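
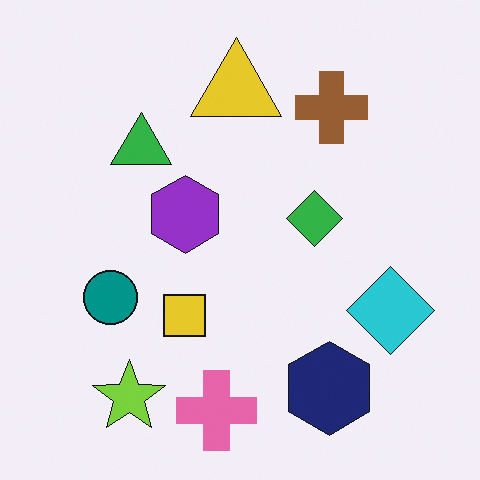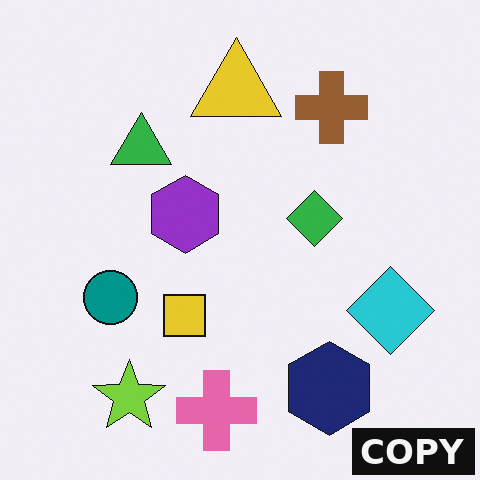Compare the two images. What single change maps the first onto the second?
The image was watermarked with the text "COPY" in the lower-right corner.

A dark label reading "COPY" appears in the lower-right corner.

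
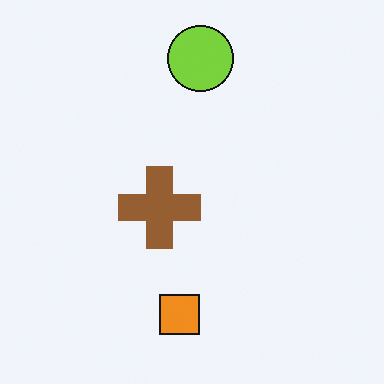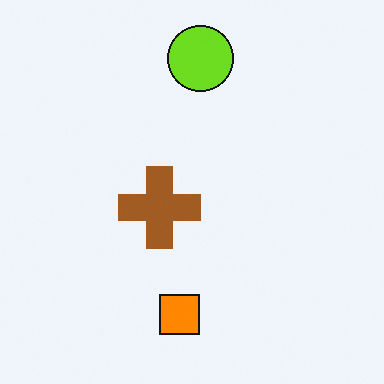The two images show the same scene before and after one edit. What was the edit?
It was slightly oversaturated.

All colors are more vivid — a global saturation change.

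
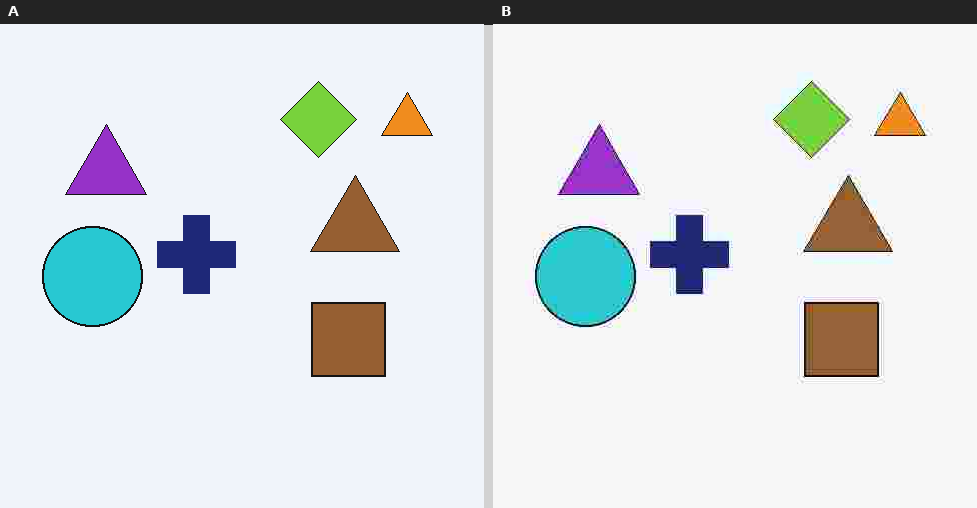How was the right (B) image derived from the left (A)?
It was degraded with heavy JPEG compression.

Blocky 8×8 compression artifacts appear around shape edges and the flat background shows ringing — characteristic JPEG degradation.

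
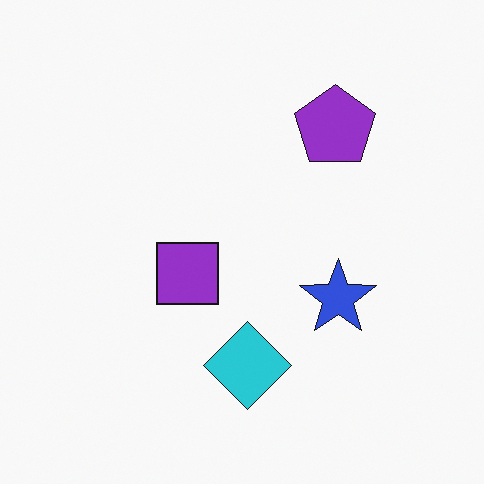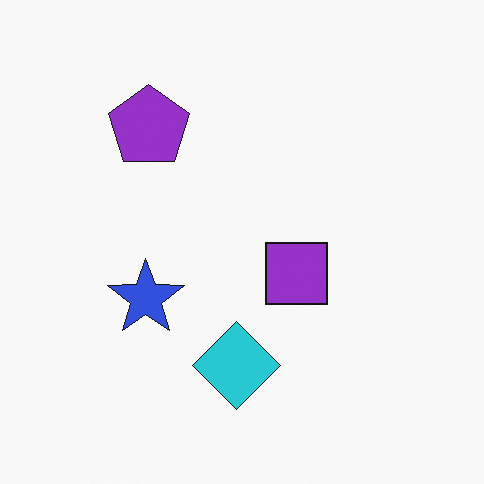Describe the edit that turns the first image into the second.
The transformation is: flipped horizontally (left ↔ right).

The blue star is in the right of the first image and the left of the second — shapes on opposite sides of the vertical midline have swapped in a mirror flip.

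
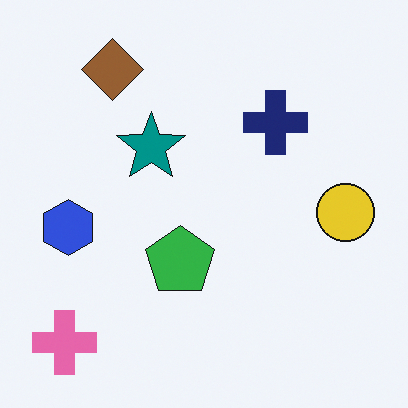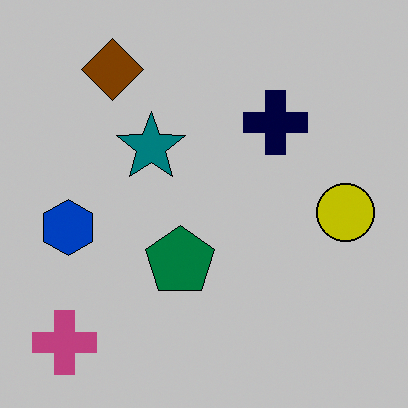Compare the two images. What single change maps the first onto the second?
It was aggressively posterized.

Each flat color has snapped to a coarser quantized level — most visibly, the near-white background has dropped to a flat grey.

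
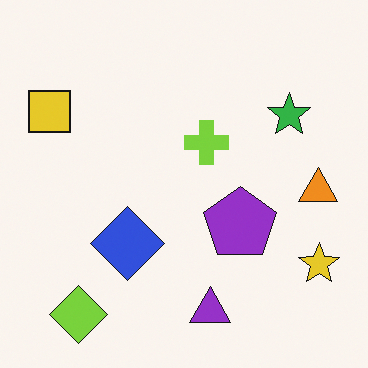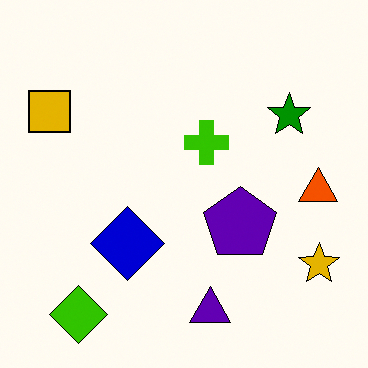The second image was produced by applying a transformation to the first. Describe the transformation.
The image was given much higher contrast.

Tones are pushed away from mid-grey across the whole image — a global contrast change.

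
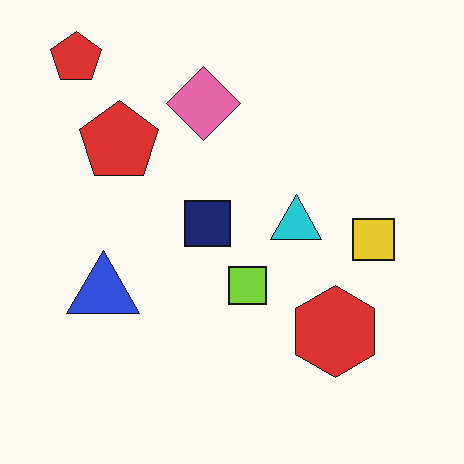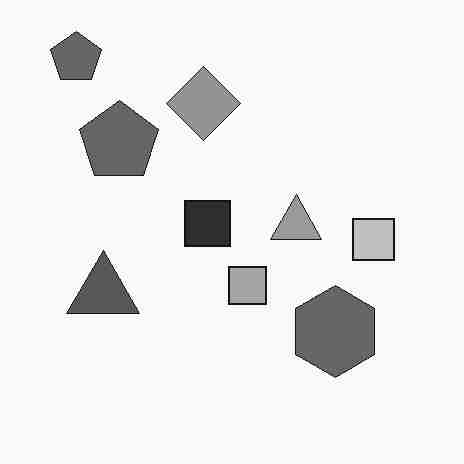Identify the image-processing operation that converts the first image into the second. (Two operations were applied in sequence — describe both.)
Converted to grayscale, then degraded with heavy JPEG compression.

All color is removed — every shape is now a shade of grey. Blocky 8×8 compression artifacts appear around shape edges and the flat background shows ringing — characteristic JPEG degradation.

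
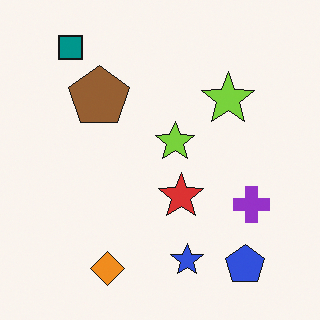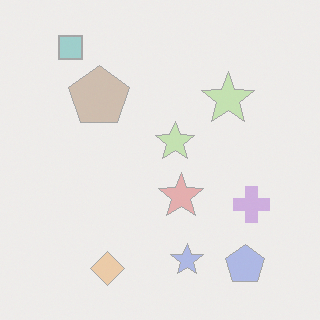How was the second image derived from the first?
The transformation is: washed out (contrast reduced).

Tones are pushed toward mid-grey across the whole image — a global contrast change.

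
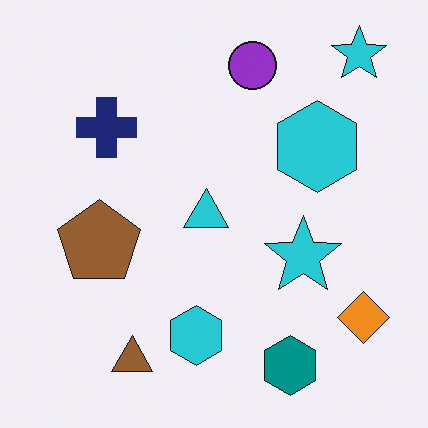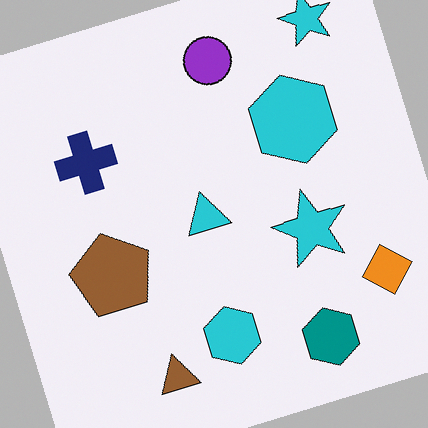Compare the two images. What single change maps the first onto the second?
The image was rotated counter-clockwise by a moderate amount.

Every shape is tilted by the same angle and the image corners show triangular fill wedges — a whole-image rotation by a non-right angle.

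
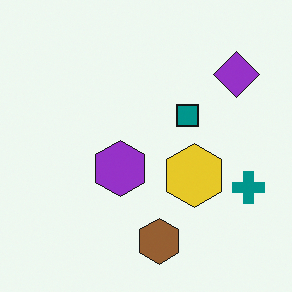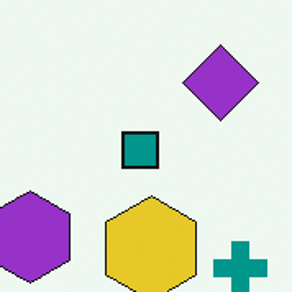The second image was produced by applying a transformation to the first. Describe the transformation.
The transformation is: cropped to a noticeably smaller region and rescaled.

The visible shapes are larger and the field of view is narrower; shapes near the original edges may be partly or wholly outside the frame — a crop-and-rescale.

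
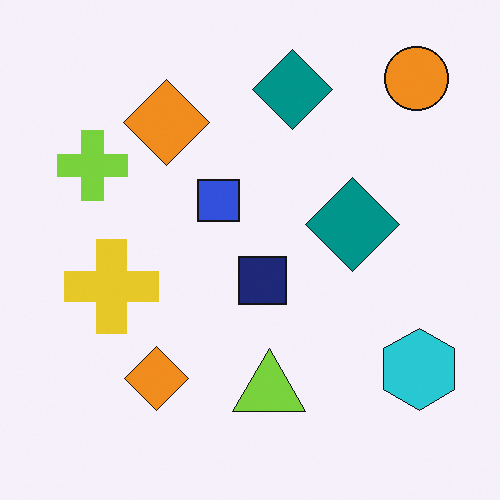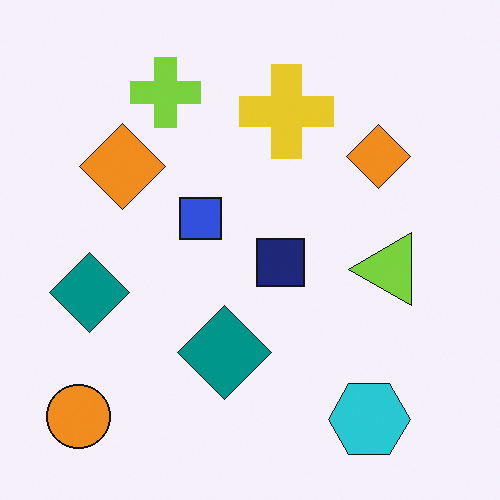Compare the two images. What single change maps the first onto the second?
The second image is the first transposed (reflected across the top-left ↔ bottom-right diagonal).

Shapes have swapped their row and column positions — what was in the top-right is now in the bottom-left — a diagonal reflection.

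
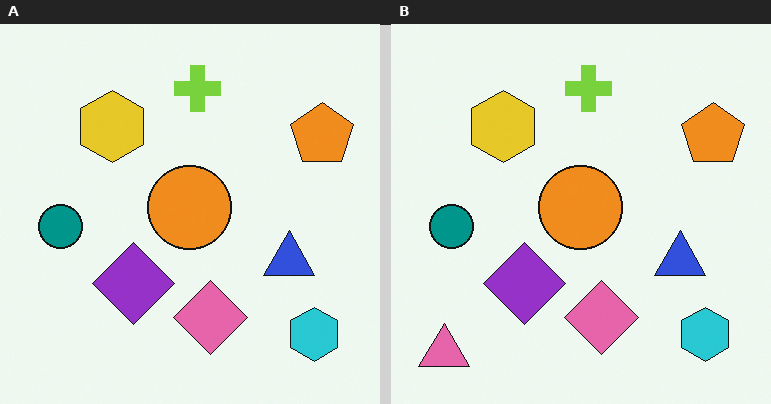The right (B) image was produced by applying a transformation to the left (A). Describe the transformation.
The right (B) image is the left (A) overlaid with an additional pink triangle.

A pink triangle appears in the right (B) image that is absent from the left (A).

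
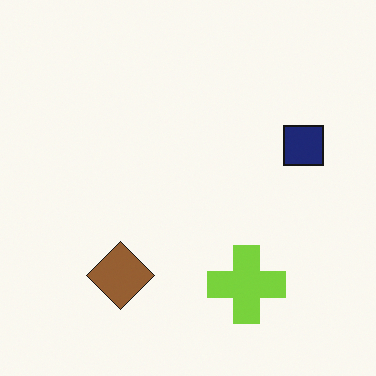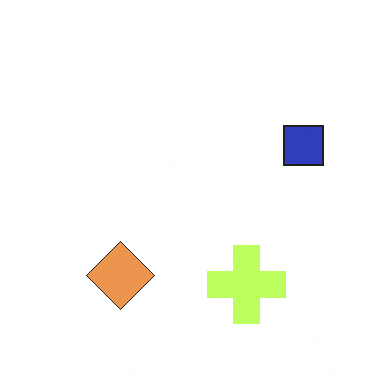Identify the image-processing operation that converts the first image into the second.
Noticeably brightened.

Every pixel — background and shapes alike — is uniformly brightened.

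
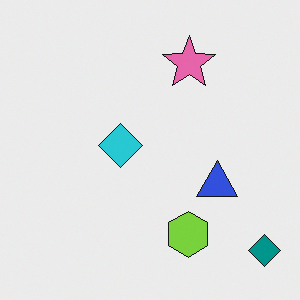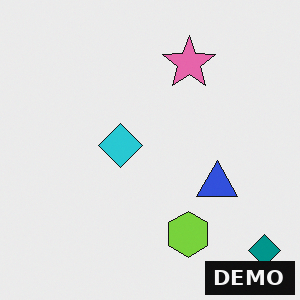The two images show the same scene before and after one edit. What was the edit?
The image was watermarked with the text "DEMO" in the lower-right corner.

A dark label reading "DEMO" appears in the lower-right corner.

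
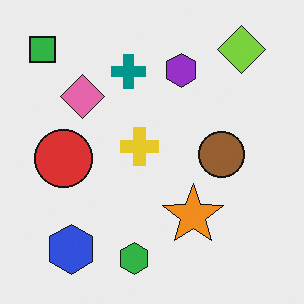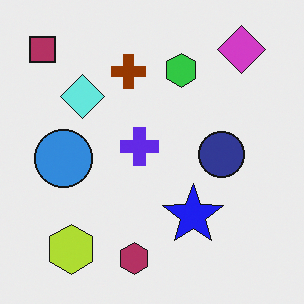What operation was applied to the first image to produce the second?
Hue-shifted by a large amount.

Every shape's color has rotated by the same amount around the hue wheel — a uniform hue shift.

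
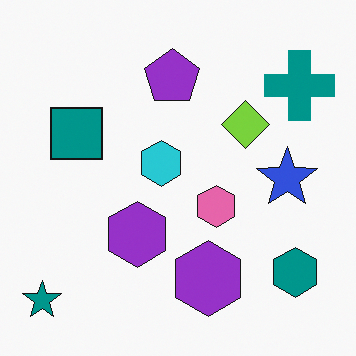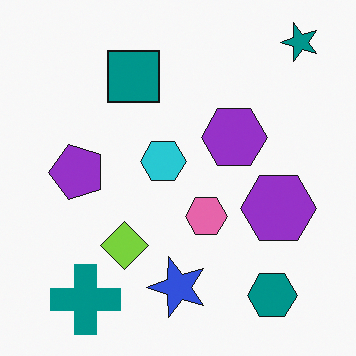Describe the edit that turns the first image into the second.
Transposed (reflected across the top-left ↔ bottom-right diagonal).

Shapes have swapped their row and column positions — what was in the top-right is now in the bottom-left — a diagonal reflection.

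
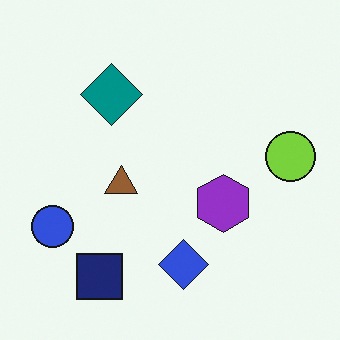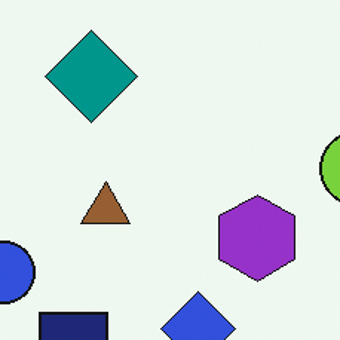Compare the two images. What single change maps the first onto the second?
The image was cropped slightly and scaled back up.

The visible shapes are larger and the field of view is narrower; shapes near the original edges may be partly or wholly outside the frame — a crop-and-rescale.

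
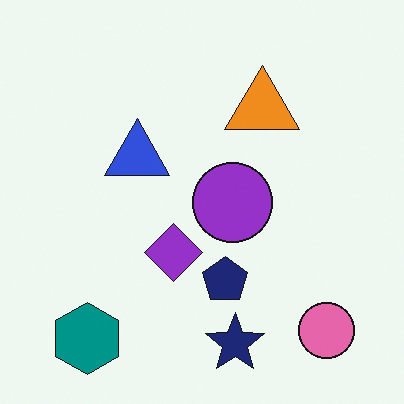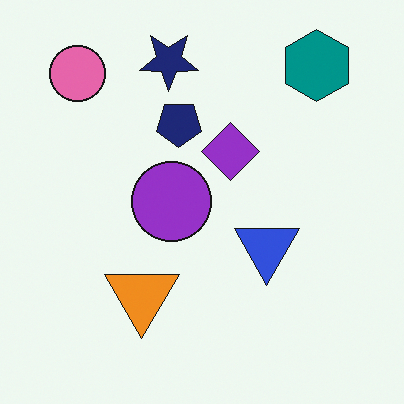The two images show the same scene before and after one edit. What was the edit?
The transformation is: rotated 180°.

The pink circle sits in the bottom-right of the first image and the top-left of the second — consistent with a whole-image 180° rotation.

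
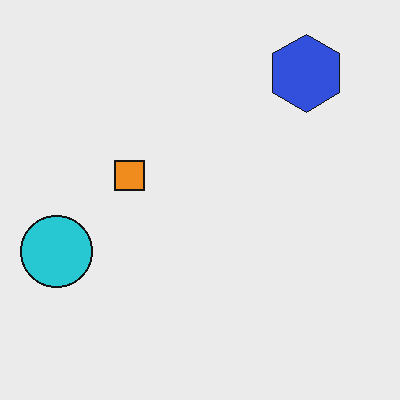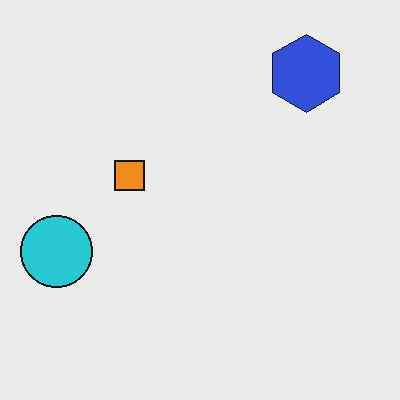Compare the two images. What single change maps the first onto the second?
This is the original image JPEG-compressed with visible artifacts.

Blocky 8×8 compression artifacts appear around shape edges and the flat background shows ringing — characteristic JPEG degradation.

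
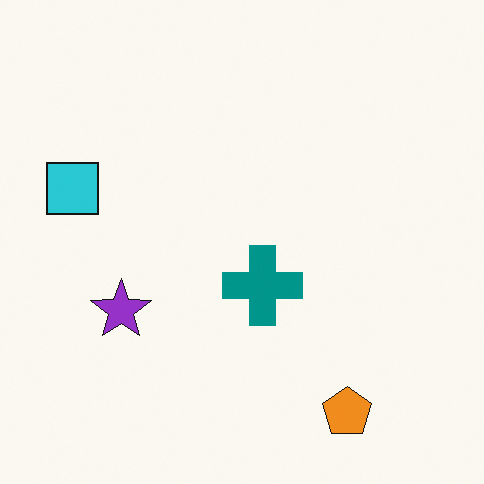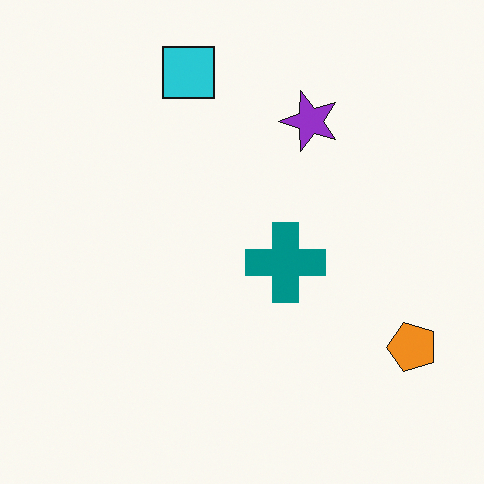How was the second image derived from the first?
The transformation is: transposed (reflected across the top-left ↔ bottom-right diagonal).

Shapes have swapped their row and column positions — what was in the top-right is now in the bottom-left — a diagonal reflection.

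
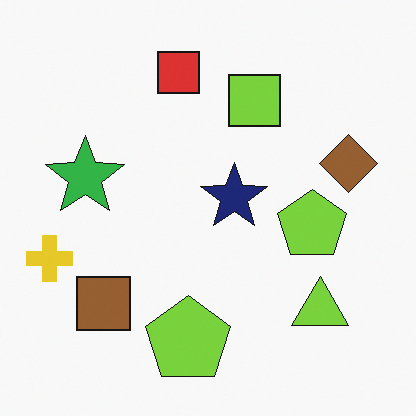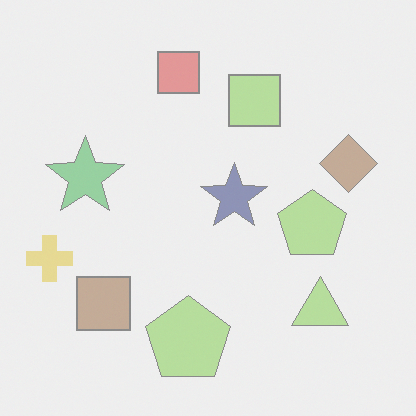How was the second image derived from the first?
The transformation is: given much lower contrast.

Tones are pushed toward mid-grey across the whole image — a global contrast change.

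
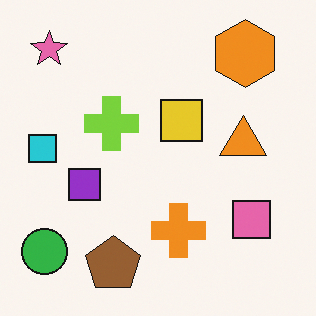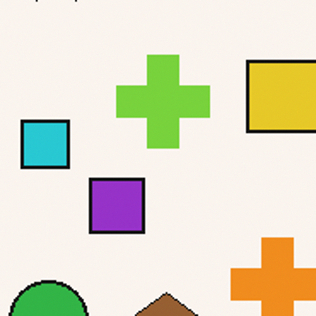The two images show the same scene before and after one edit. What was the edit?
This is the original image cropped to a noticeably smaller region and rescaled.

The visible shapes are larger and the field of view is narrower; shapes near the original edges may be partly or wholly outside the frame — a crop-and-rescale.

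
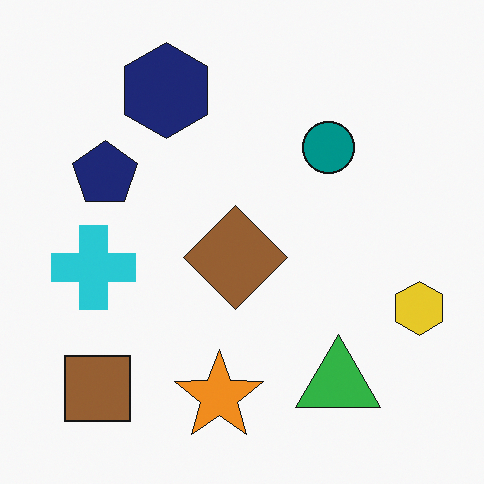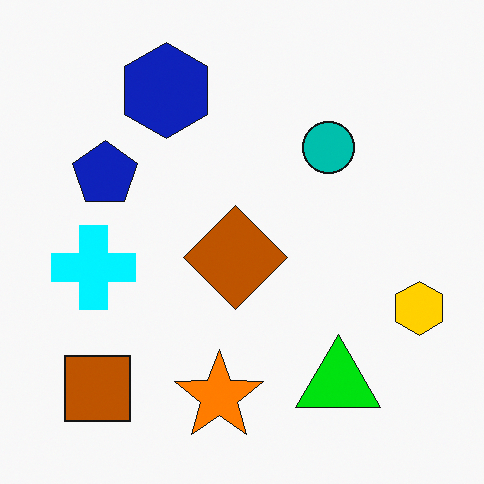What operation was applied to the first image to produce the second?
The image was made much more vivid (saturation change).

All colors are more vivid — a global saturation change.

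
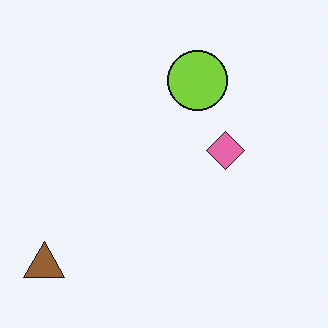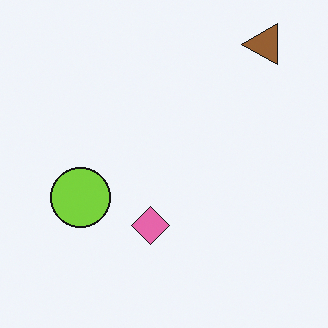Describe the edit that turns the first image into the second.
This is the original image transposed (reflected across the top-left ↔ bottom-right diagonal).

Shapes have swapped their row and column positions — what was in the top-right is now in the bottom-left — a diagonal reflection.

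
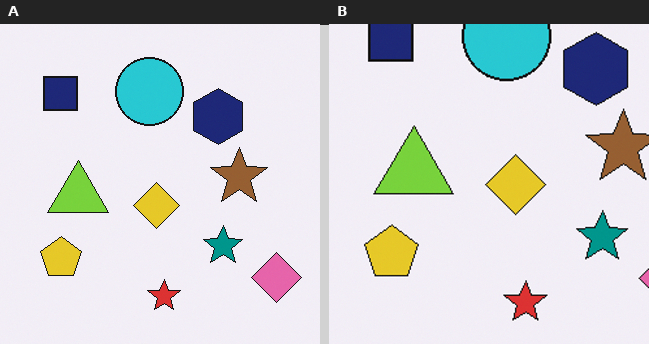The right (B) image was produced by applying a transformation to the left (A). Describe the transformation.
Cropped slightly and scaled back up.

The visible shapes are larger and the field of view is narrower; shapes near the original edges may be partly or wholly outside the frame — a crop-and-rescale.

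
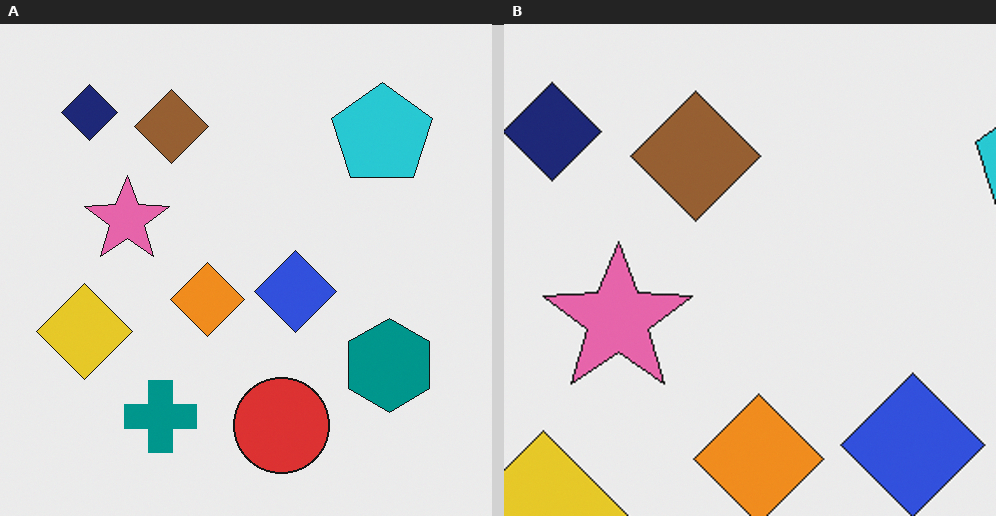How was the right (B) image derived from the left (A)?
The right (B) image is the left (A) cropped to a noticeably smaller region and rescaled.

The visible shapes are larger and the field of view is narrower; shapes near the original edges may be partly or wholly outside the frame — a crop-and-rescale.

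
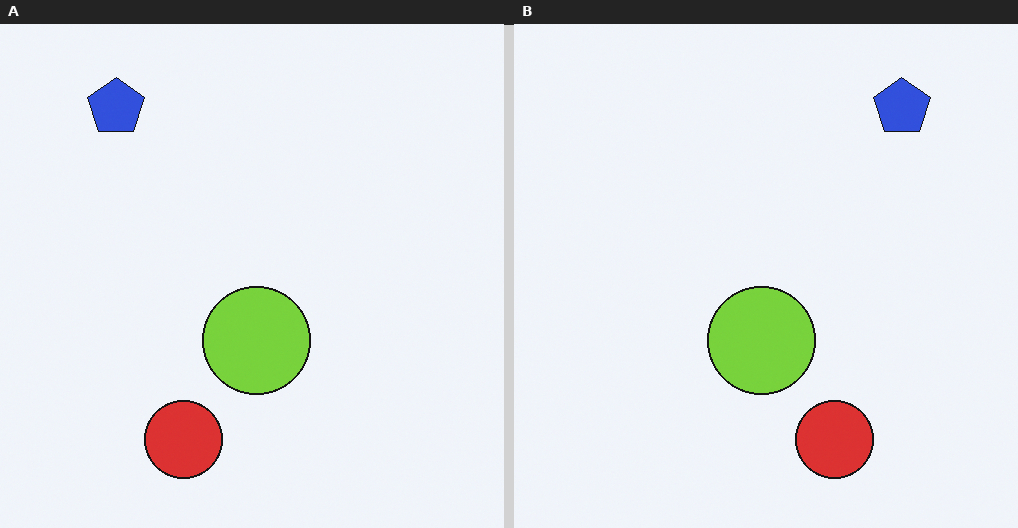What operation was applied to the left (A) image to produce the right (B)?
It was flipped horizontally (left ↔ right).

The blue pentagon is in the top-left of the left (A) image and the top-right of the right (B) — shapes on opposite sides of the vertical midline have swapped in a mirror flip.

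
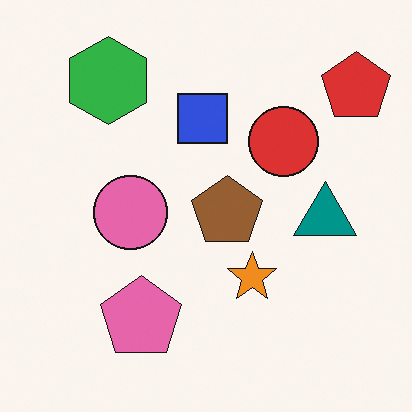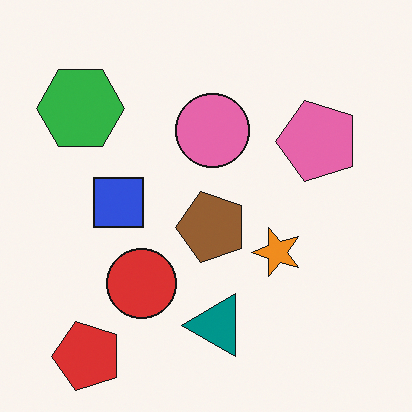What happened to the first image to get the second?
This is the original image transposed (reflected across the top-left ↔ bottom-right diagonal).

Shapes have swapped their row and column positions — what was in the top-right is now in the bottom-left — a diagonal reflection.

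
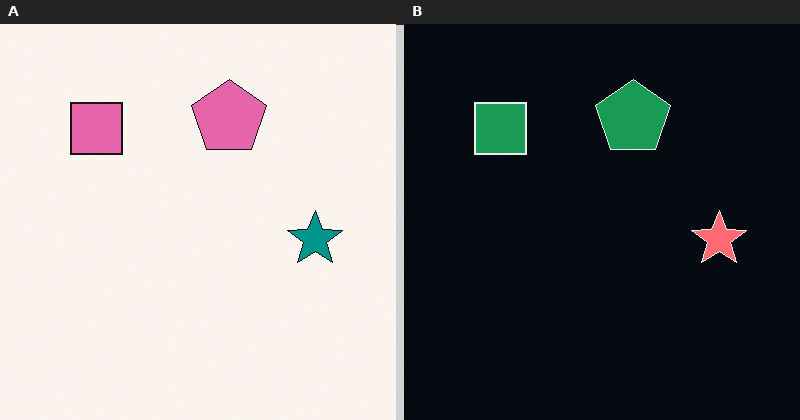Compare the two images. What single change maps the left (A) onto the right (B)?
It was color-inverted (negative).

The light background has become dark and every shape's color is its complement — a photographic negative.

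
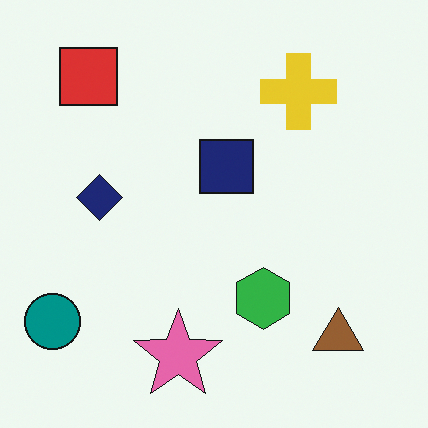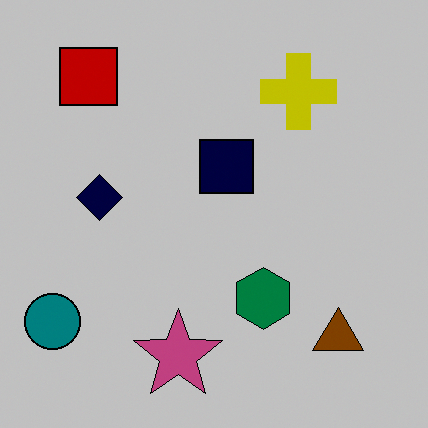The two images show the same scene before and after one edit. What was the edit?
The image was heavily posterized to just a handful of flat colors.

Each flat color has snapped to a coarser quantized level — most visibly, the near-white background has dropped to a flat grey.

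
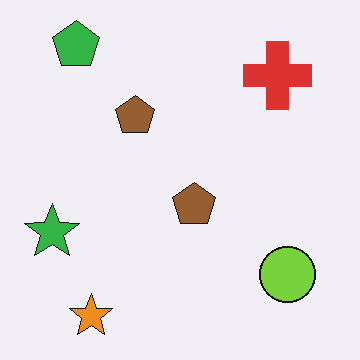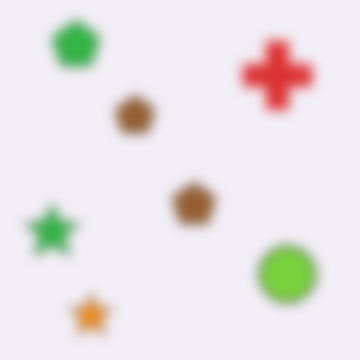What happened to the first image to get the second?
The second image is the first heavily blurred.

Shape edges and outlines are uniformly softened across the whole image.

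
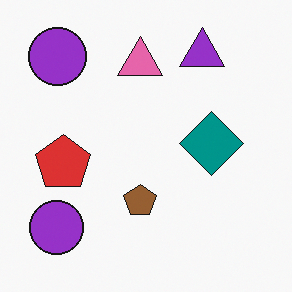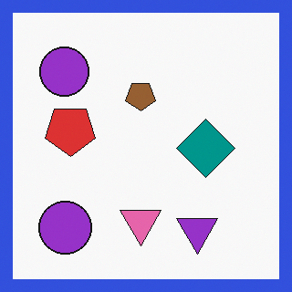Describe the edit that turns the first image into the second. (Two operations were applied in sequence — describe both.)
The image was flipped vertically (top ↔ bottom), then framed with a blue border.

The purple triangle is in the top-right of the first image and the bottom-right of the second — shapes on opposite sides of the horizontal midline have swapped in a mirror flip. A solid blue frame runs around the edge of the second image, with the content slightly shrunk inside it.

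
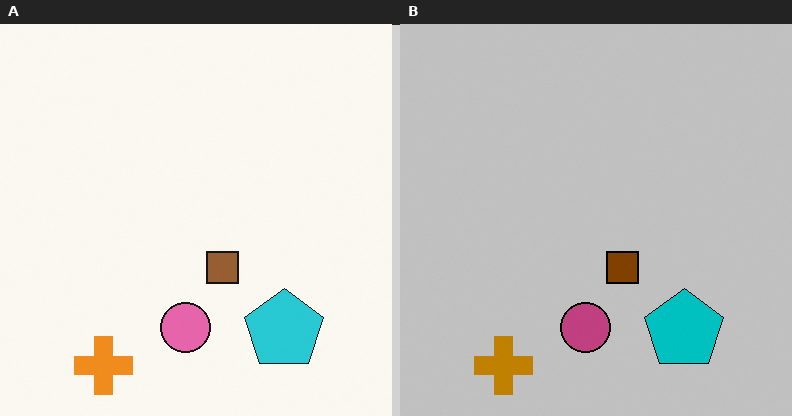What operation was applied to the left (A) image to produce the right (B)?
The right (B) image is the left (A) aggressively posterized.

Each flat color has snapped to a coarser quantized level — most visibly, the near-white background has dropped to a flat grey.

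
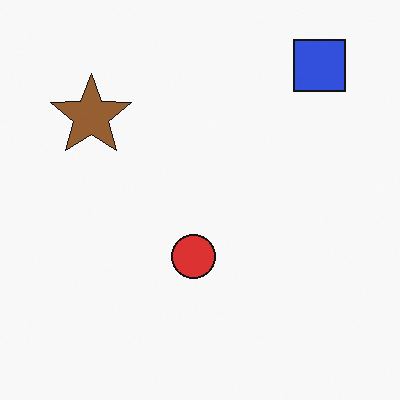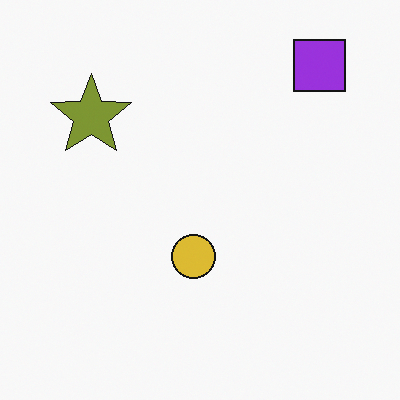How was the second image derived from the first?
Hue-shifted slightly.

Every shape's color has rotated by the same amount around the hue wheel — a uniform hue shift.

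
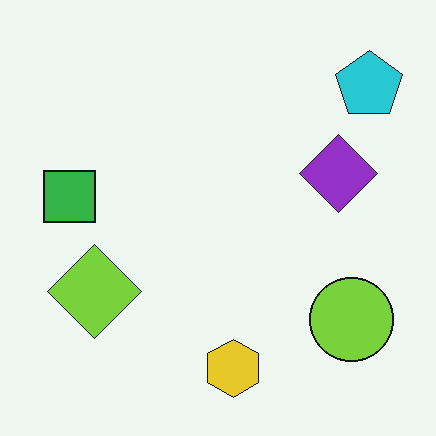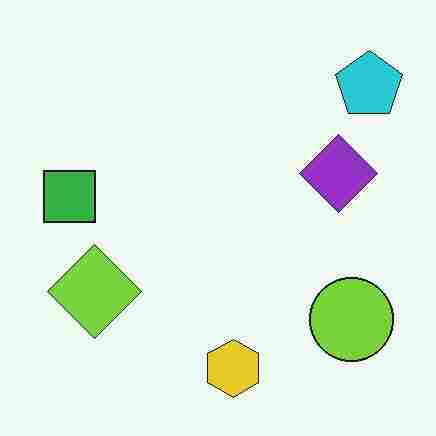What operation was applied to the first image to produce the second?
The second image is the first heavily JPEG-compressed with obvious blocking artifacts.

Blocky 8×8 compression artifacts appear around shape edges and the flat background shows ringing — characteristic JPEG degradation.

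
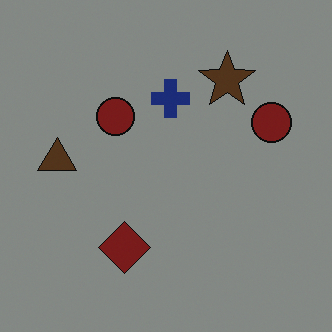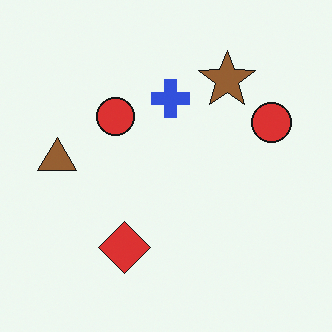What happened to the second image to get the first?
The transformation is: substantially darkened.

Every pixel — background and shapes alike — is uniformly darkened.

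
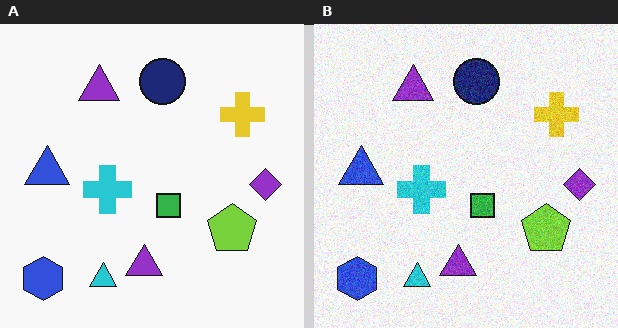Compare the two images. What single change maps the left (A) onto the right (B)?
Degraded with visible gaussian noise.

Random speckle covers the whole image, including the flat background.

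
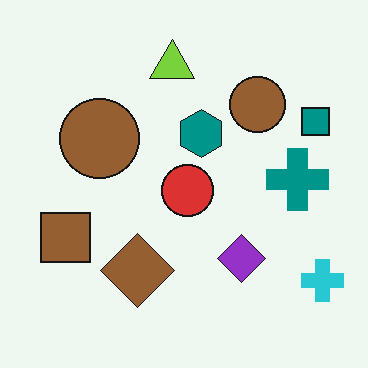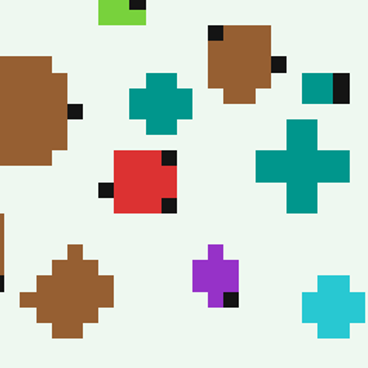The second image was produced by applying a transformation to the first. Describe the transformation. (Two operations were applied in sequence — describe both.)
The image was heavily pixelated into large blocks, then cropped slightly and scaled back up.

Shapes are reduced to large square blocks; fine edges and outlines are lost — a downscale-then-upscale (mosaic) effect. The visible shapes are larger and the field of view is narrower; shapes near the original edges may be partly or wholly outside the frame — a crop-and-rescale.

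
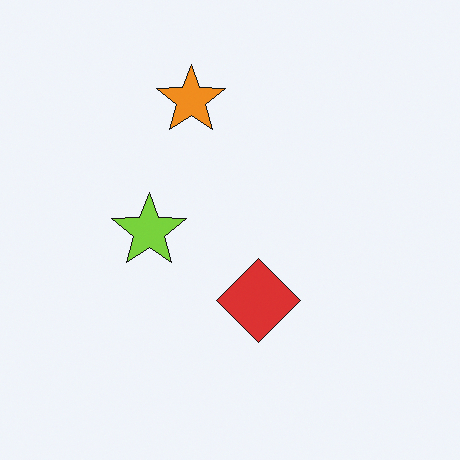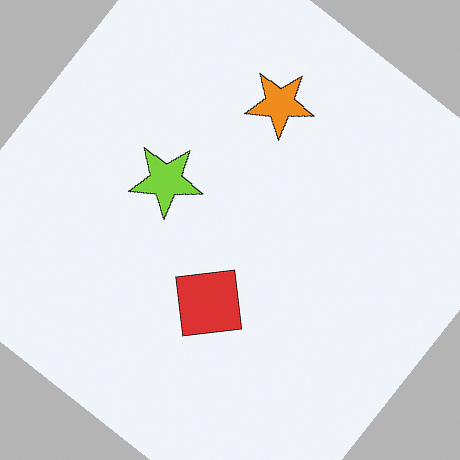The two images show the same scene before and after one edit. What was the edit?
This is the original image rotated clockwise by a large amount — several tens of degrees.

Every shape is tilted by the same angle and the image corners show triangular fill wedges — a whole-image rotation by a non-right angle.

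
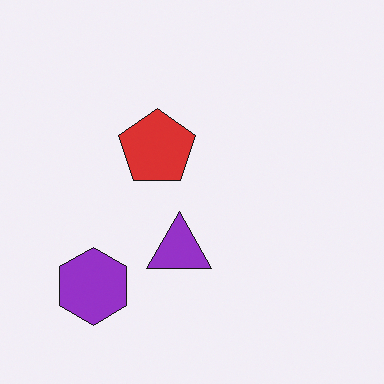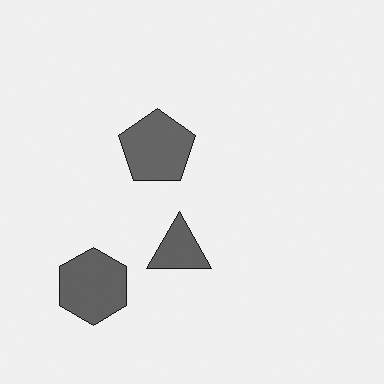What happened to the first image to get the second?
The second image is the first converted to grayscale.

All color is removed — every shape is now a shade of grey.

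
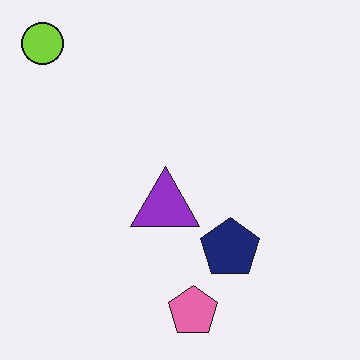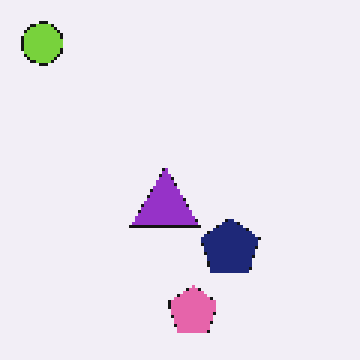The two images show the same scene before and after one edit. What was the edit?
It was lightly pixelated (a mild mosaic effect).

Shapes are reduced to large square blocks; fine edges and outlines are lost — a downscale-then-upscale (mosaic) effect.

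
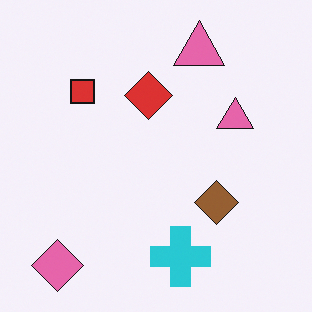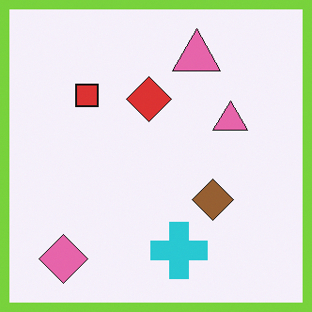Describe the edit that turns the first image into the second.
Framed with a lime border.

A solid lime frame runs around the edge of the second image, with the content slightly shrunk inside it.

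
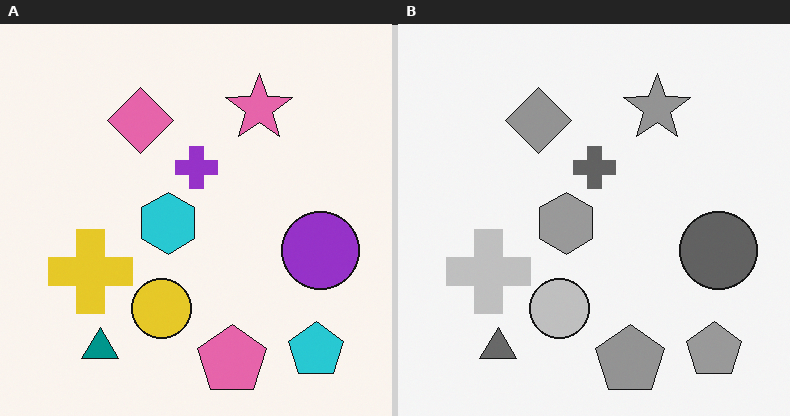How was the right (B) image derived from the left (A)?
It was converted to grayscale.

All color is removed — every shape is now a shade of grey.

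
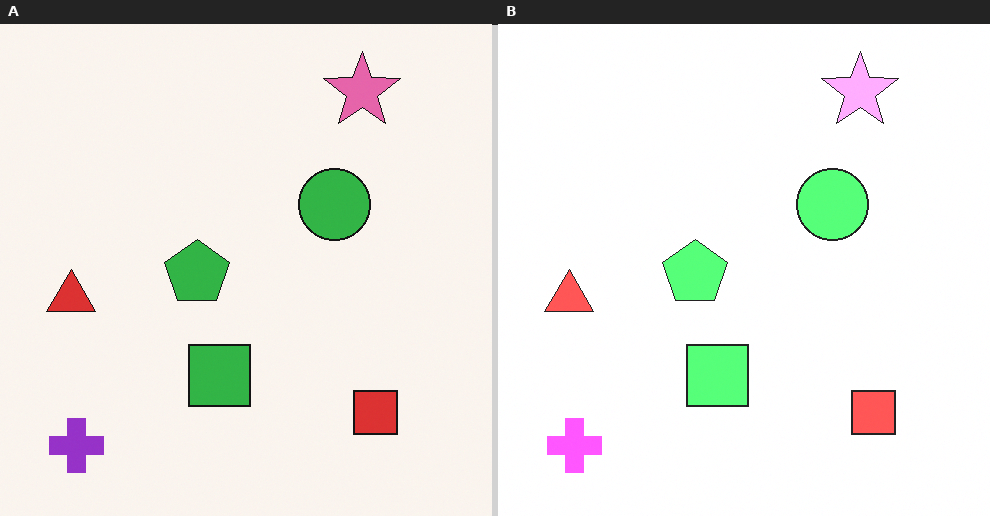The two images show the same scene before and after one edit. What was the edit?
This is the original image brightened a lot.

Every pixel — background and shapes alike — is uniformly brightened.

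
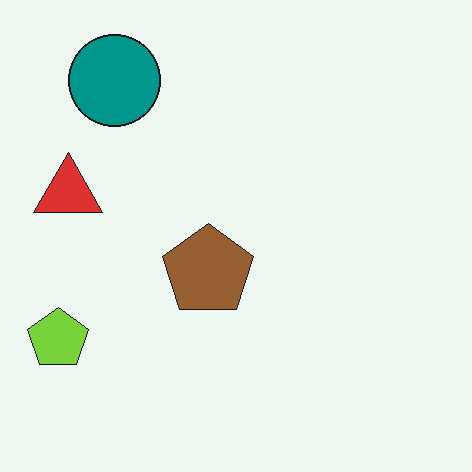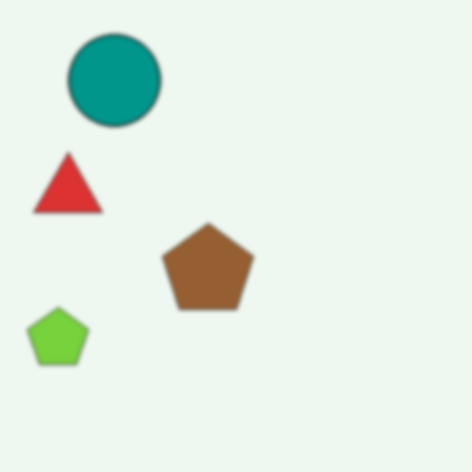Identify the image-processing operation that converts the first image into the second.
Lightly blurred.

Shape edges and outlines are uniformly softened across the whole image.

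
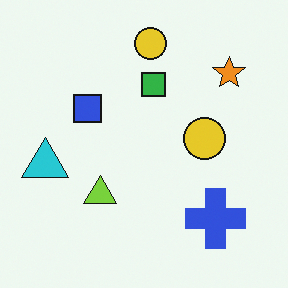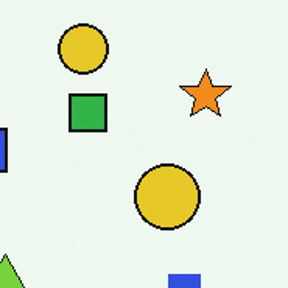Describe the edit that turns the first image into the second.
This is the original image cropped slightly and scaled back up.

The visible shapes are larger and the field of view is narrower; shapes near the original edges may be partly or wholly outside the frame — a crop-and-rescale.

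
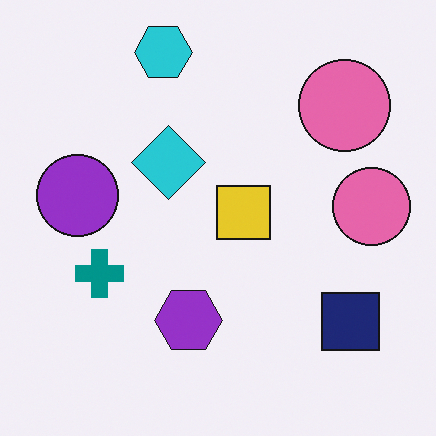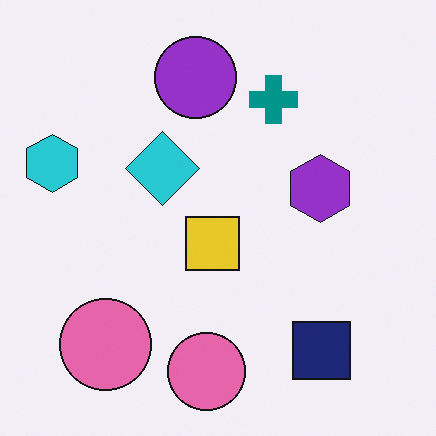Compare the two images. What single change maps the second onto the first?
The transformation is: transposed (reflected across the top-left ↔ bottom-right diagonal).

Shapes have swapped their row and column positions — what was in the top-right is now in the bottom-left — a diagonal reflection.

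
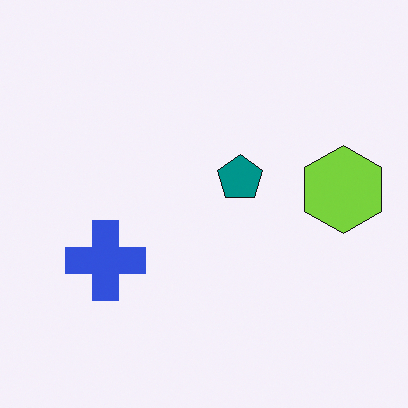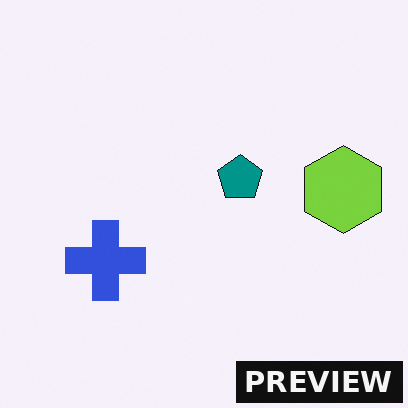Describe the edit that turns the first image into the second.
It was watermarked with the text "PREVIEW" in the lower-right corner.

A dark label reading "PREVIEW" appears in the lower-right corner.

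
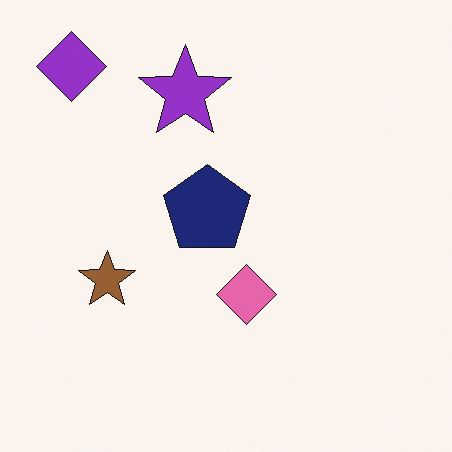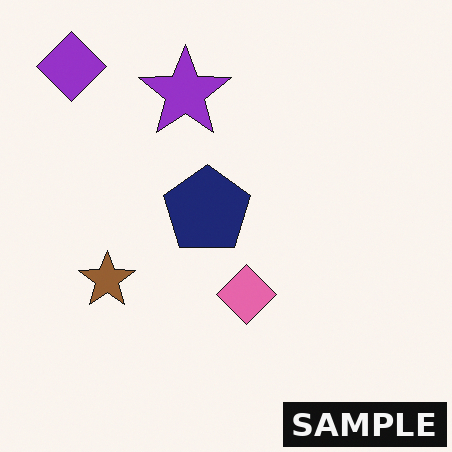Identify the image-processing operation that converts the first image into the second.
The transformation is: watermarked with the text "SAMPLE" in the lower-right corner.

A dark label reading "SAMPLE" appears in the lower-right corner.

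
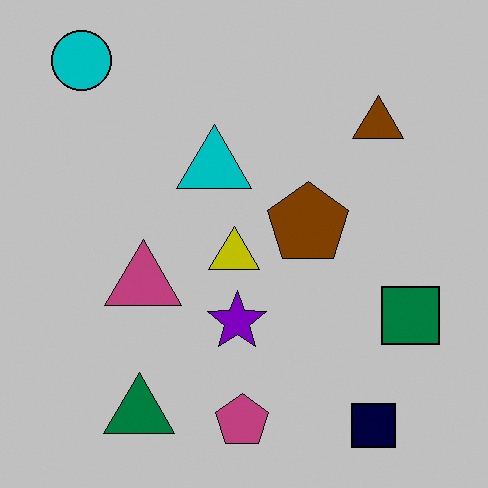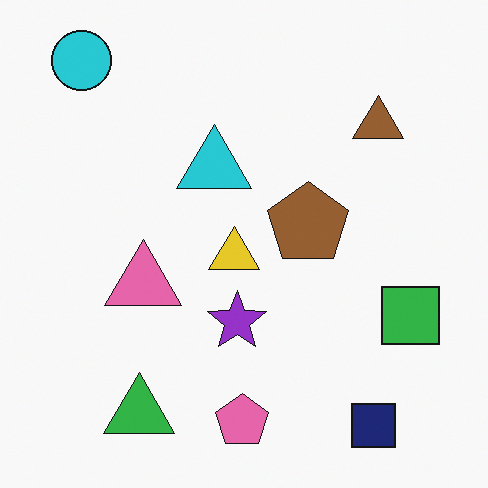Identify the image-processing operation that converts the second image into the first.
Aggressively posterized.

Each flat color has snapped to a coarser quantized level — most visibly, the near-white background has dropped to a flat grey.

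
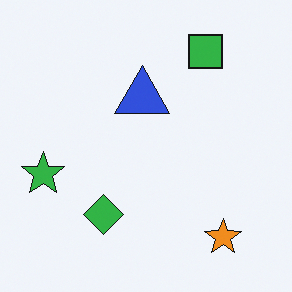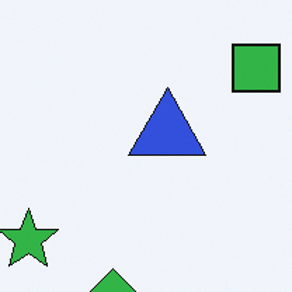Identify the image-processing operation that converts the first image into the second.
The transformation is: cropped slightly and scaled back up.

The visible shapes are larger and the field of view is narrower; shapes near the original edges may be partly or wholly outside the frame — a crop-and-rescale.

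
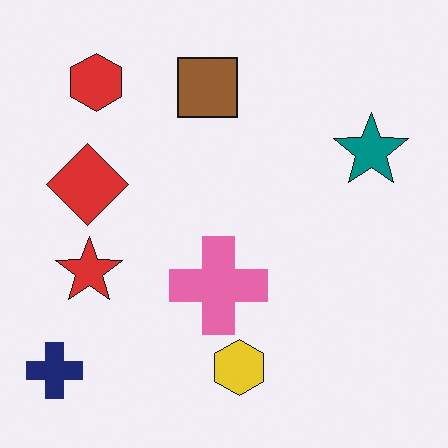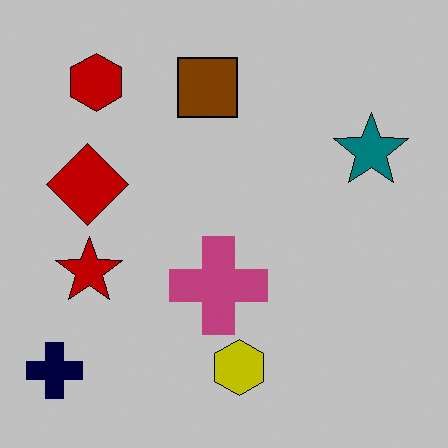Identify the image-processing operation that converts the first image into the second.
The second image is the first aggressively posterized.

Each flat color has snapped to a coarser quantized level — most visibly, the near-white background has dropped to a flat grey.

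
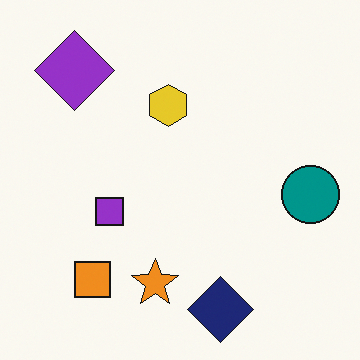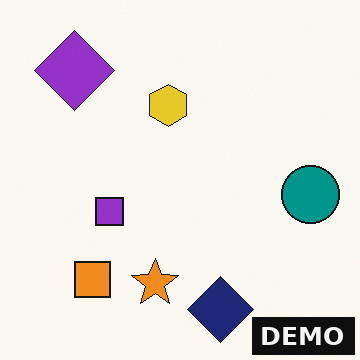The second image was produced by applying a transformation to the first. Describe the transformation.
The transformation is: watermarked with the text "DEMO" in the lower-right corner.

A dark label reading "DEMO" appears in the lower-right corner.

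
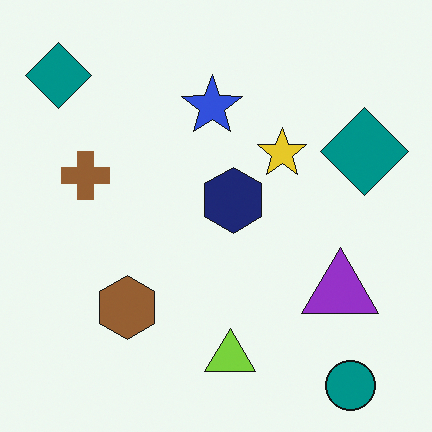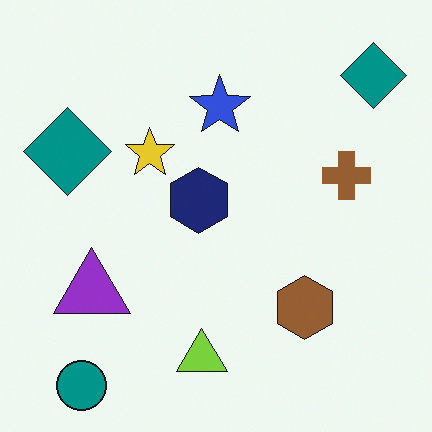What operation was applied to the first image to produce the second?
The image was flipped horizontally (left ↔ right).

The teal circle is in the bottom-right of the first image and the bottom-left of the second — shapes on opposite sides of the vertical midline have swapped in a mirror flip.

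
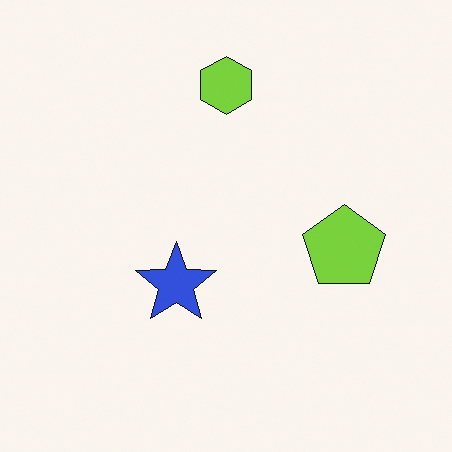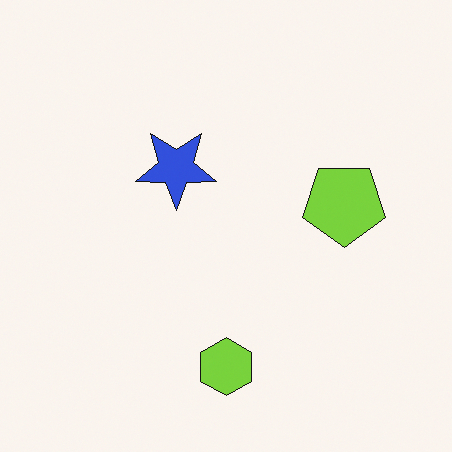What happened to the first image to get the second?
The transformation is: flipped vertically (top ↔ bottom).

The lime hexagon is in the top of the first image and the bottom of the second — shapes on opposite sides of the horizontal midline have swapped in a mirror flip.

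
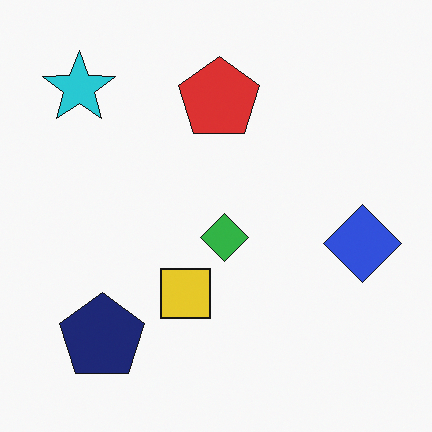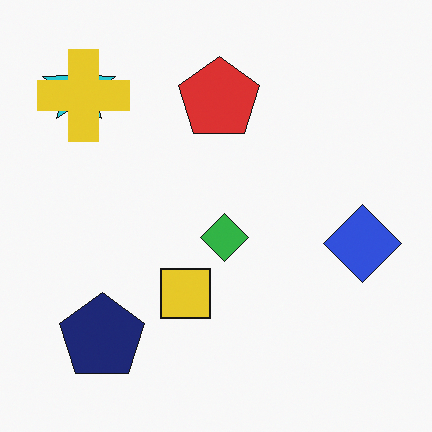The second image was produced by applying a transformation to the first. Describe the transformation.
The transformation is: overlaid with an additional yellow cross.

A yellow cross appears in the second image that is absent from the first.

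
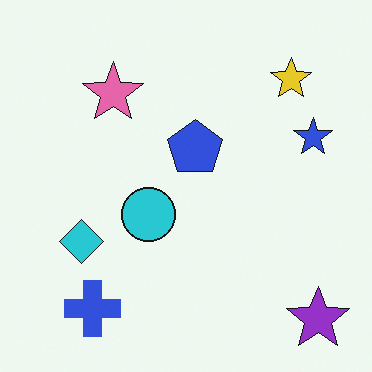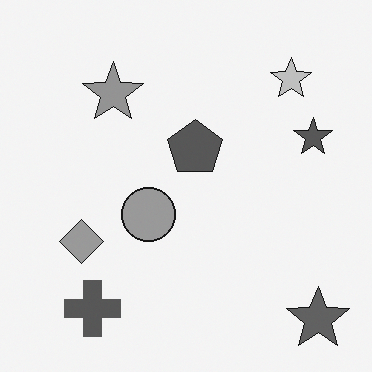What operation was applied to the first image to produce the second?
The second image is the first converted to grayscale.

All color is removed — every shape is now a shade of grey.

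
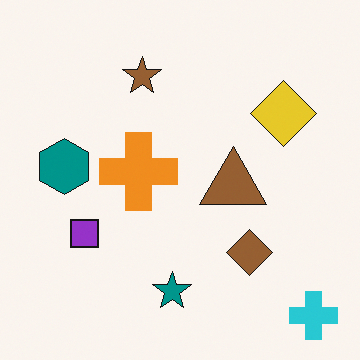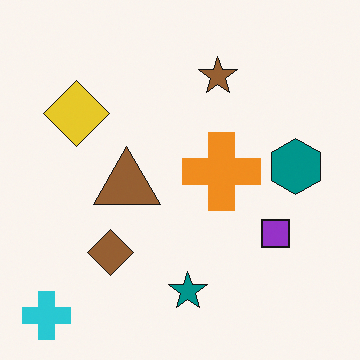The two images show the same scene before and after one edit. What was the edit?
The transformation is: flipped horizontally (left ↔ right).

The cyan cross is in the bottom-right of the first image and the bottom-left of the second — shapes on opposite sides of the vertical midline have swapped in a mirror flip.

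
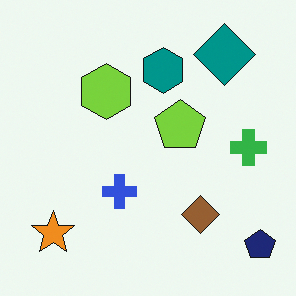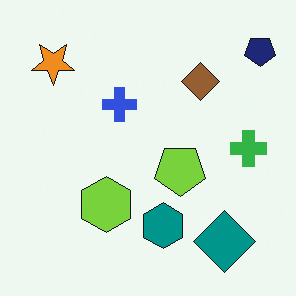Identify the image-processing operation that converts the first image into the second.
Flipped vertically (top ↔ bottom).

The navy pentagon is in the bottom-right of the first image and the top-right of the second — shapes on opposite sides of the horizontal midline have swapped in a mirror flip.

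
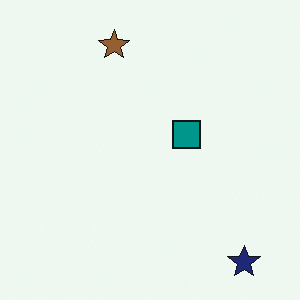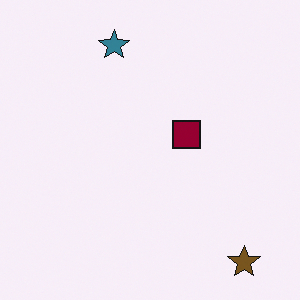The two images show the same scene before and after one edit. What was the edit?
The transformation is: hue-shifted by a large amount.

Every shape's color has rotated by the same amount around the hue wheel — a uniform hue shift.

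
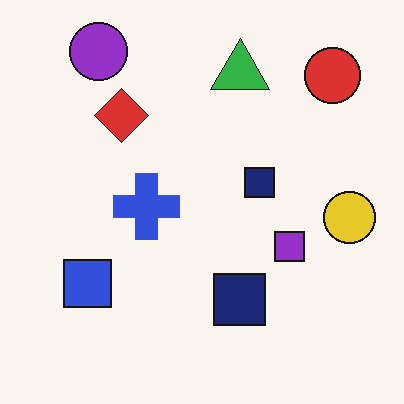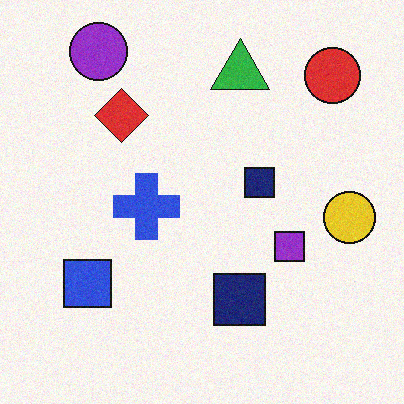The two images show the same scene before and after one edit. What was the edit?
This is the original image degraded with subtle gaussian noise.

Random speckle covers the whole image, including the flat background.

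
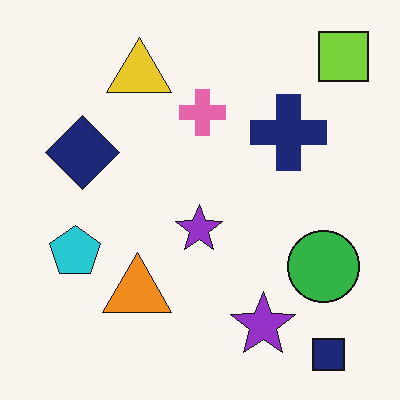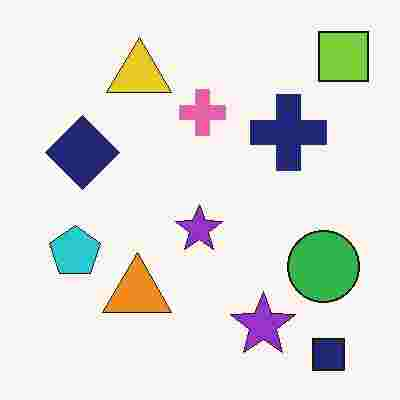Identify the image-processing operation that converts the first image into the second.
The second image is the first degraded with heavy JPEG compression.

Blocky 8×8 compression artifacts appear around shape edges and the flat background shows ringing — characteristic JPEG degradation.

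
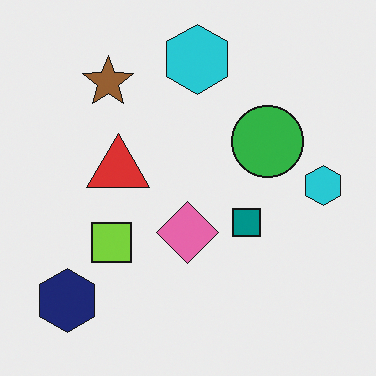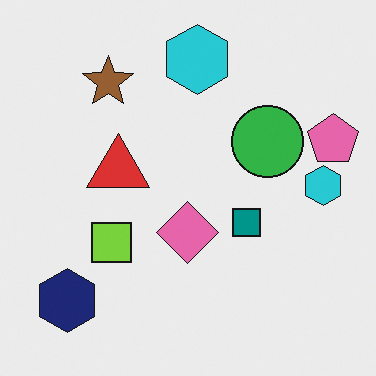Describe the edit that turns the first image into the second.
The transformation is: overlaid with an additional pink pentagon.

A pink pentagon appears in the second image that is absent from the first.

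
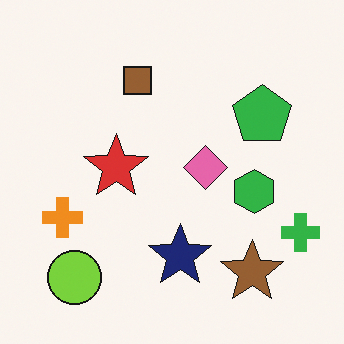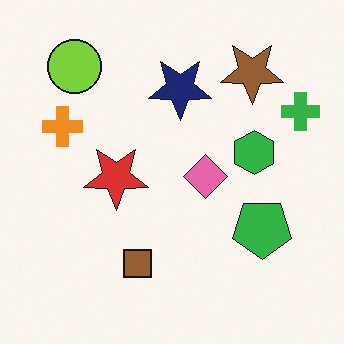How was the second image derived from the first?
This is the original image flipped vertically (top ↔ bottom).

The lime circle is in the bottom-left of the first image and the top-left of the second — shapes on opposite sides of the horizontal midline have swapped in a mirror flip.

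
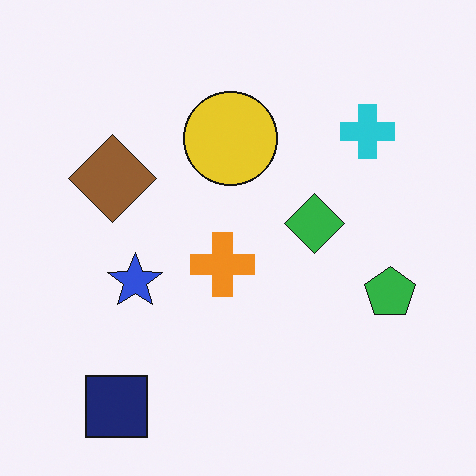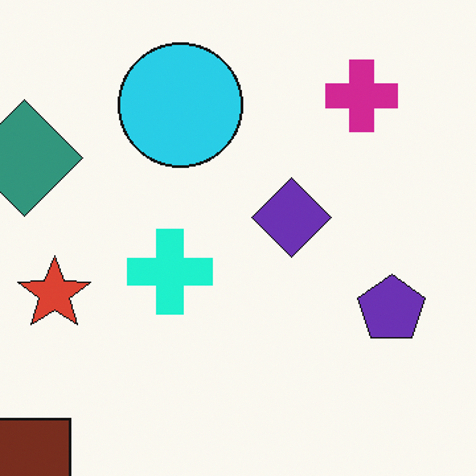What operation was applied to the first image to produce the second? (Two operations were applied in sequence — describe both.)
It was cropped slightly and scaled back up, then hue-shifted by a moderate amount.

The visible shapes are larger and the field of view is narrower; shapes near the original edges may be partly or wholly outside the frame — a crop-and-rescale. Every shape's color has rotated by the same amount around the hue wheel — a uniform hue shift.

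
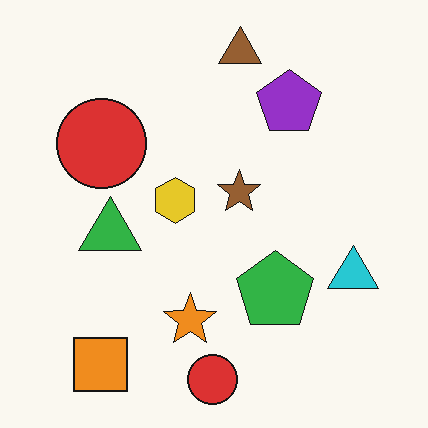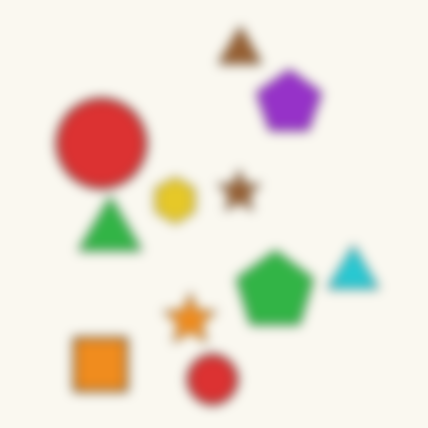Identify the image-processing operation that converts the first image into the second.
This is the original image heavily blurred.

Shape edges and outlines are uniformly softened across the whole image.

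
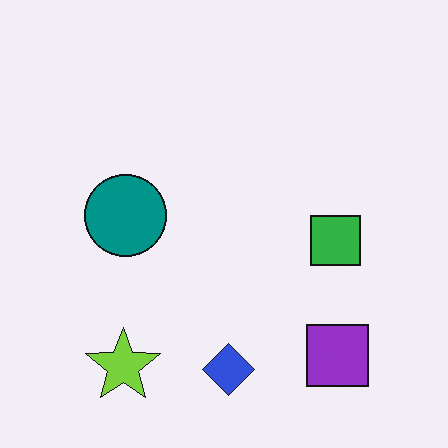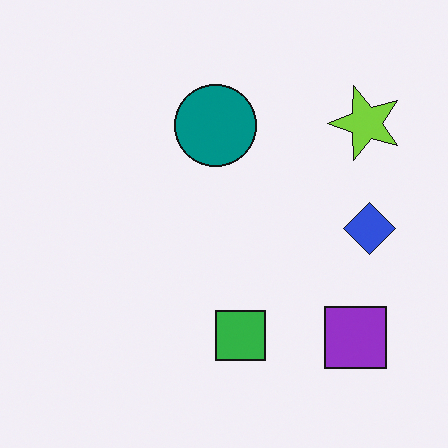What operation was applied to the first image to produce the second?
This is the original image transposed (reflected across the top-left ↔ bottom-right diagonal).

Shapes have swapped their row and column positions — what was in the top-right is now in the bottom-left — a diagonal reflection.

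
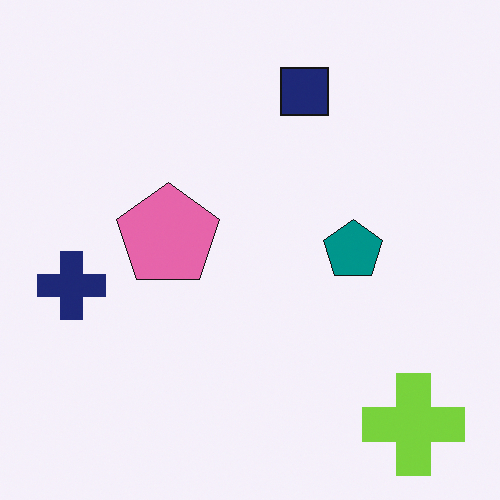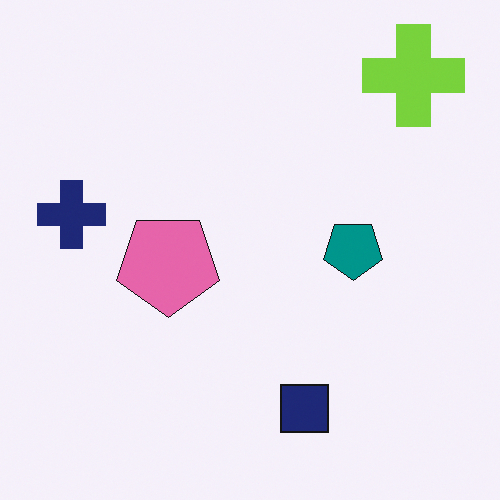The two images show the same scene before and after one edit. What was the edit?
The transformation is: flipped vertically (top ↔ bottom).

The lime cross is in the bottom-right of the first image and the top-right of the second — shapes on opposite sides of the horizontal midline have swapped in a mirror flip.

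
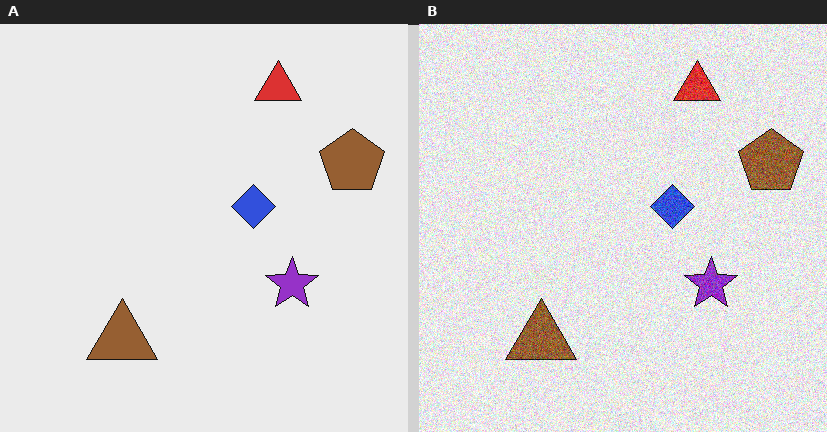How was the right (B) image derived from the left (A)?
Degraded with visible gaussian noise.

Random speckle covers the whole image, including the flat background.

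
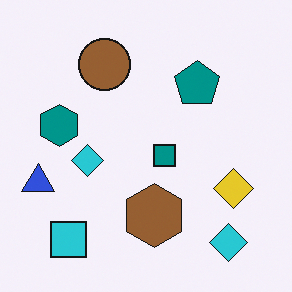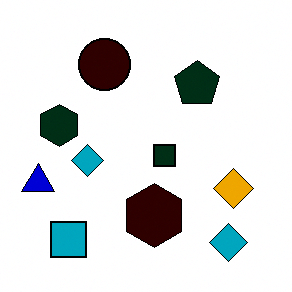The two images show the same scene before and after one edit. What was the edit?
Boosted in contrast.

Tones are pushed away from mid-grey across the whole image — a global contrast change.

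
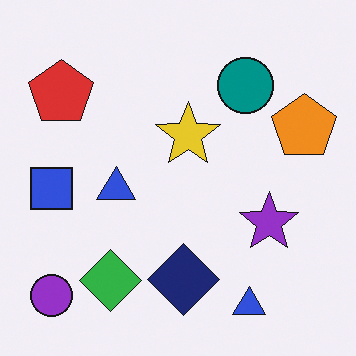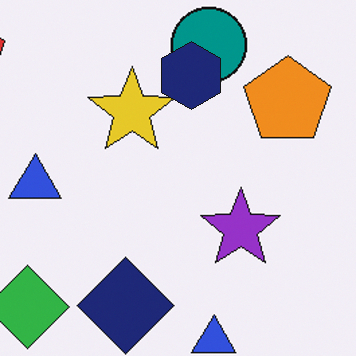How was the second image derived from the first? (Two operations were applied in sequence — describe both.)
This is the original image cropped to a modestly smaller region and rescaled, then overlaid with an additional navy hexagon.

The visible shapes are larger and the field of view is narrower; shapes near the original edges may be partly or wholly outside the frame — a crop-and-rescale. A navy hexagon appears in the second image that is absent from the first.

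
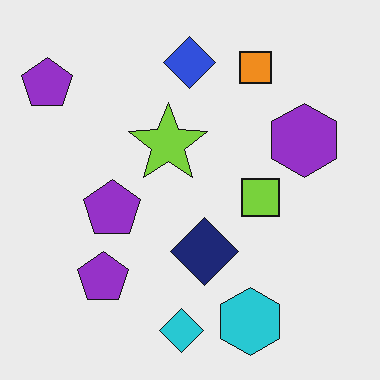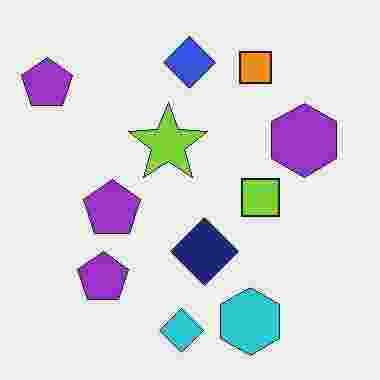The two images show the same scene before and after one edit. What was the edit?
The image was degraded with heavy JPEG compression.

Blocky 8×8 compression artifacts appear around shape edges and the flat background shows ringing — characteristic JPEG degradation.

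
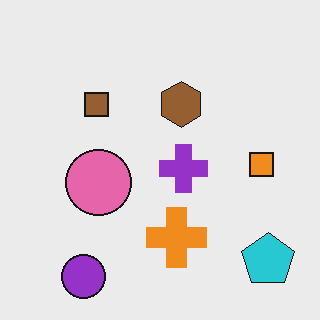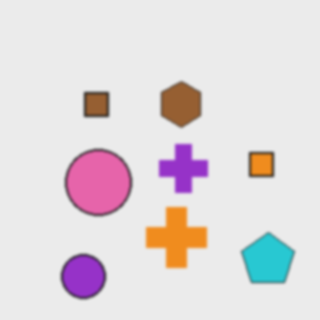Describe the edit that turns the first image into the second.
The transformation is: given a subtle gaussian blur.

Shape edges and outlines are uniformly softened across the whole image.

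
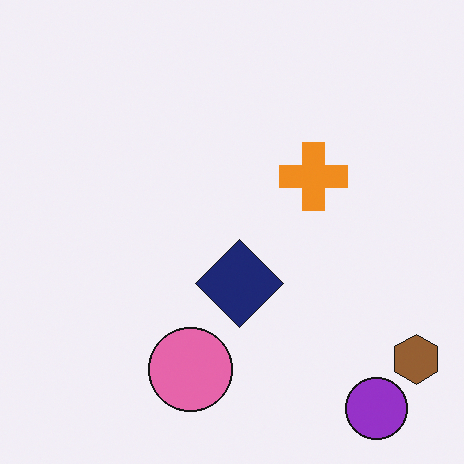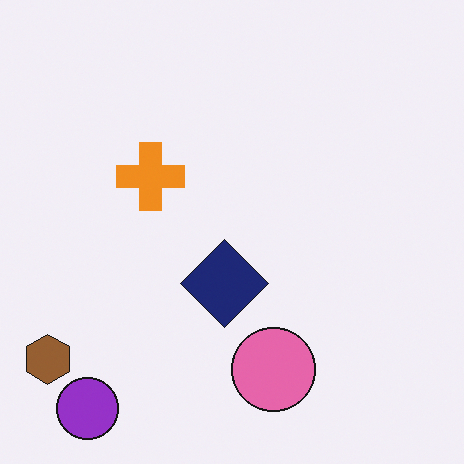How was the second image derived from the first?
It was flipped horizontally (left ↔ right).

The brown hexagon is in the bottom-right of the first image and the bottom-left of the second — shapes on opposite sides of the vertical midline have swapped in a mirror flip.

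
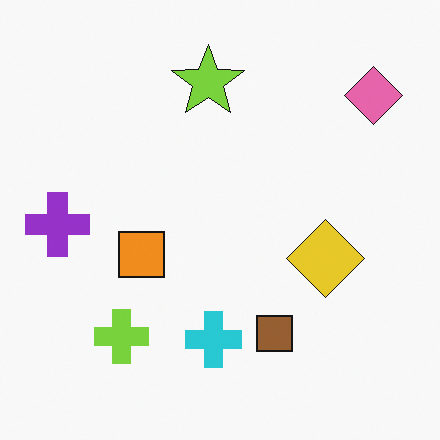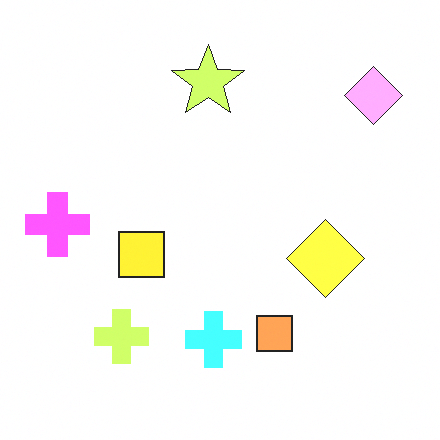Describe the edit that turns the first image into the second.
This is the original image noticeably brightened.

Every pixel — background and shapes alike — is uniformly brightened.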